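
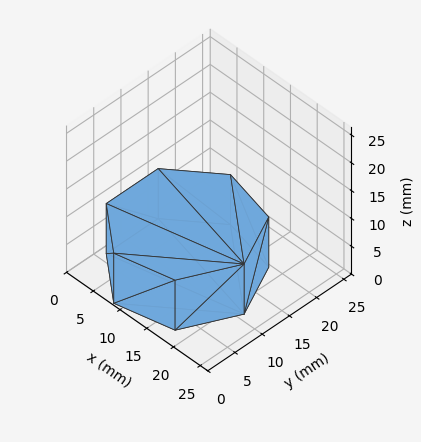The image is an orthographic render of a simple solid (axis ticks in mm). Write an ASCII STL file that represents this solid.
Reading the render: the shape is a regular 7-sided prism (a cylinder approximated with 7 flat sides), circumscribed radius ≈ 11 mm, height ≈ 9 mm (dimensions read to the nearest mm from the axis ticks). For the STL, each face is triangulated and given an outward normal.

solid part
  facet normal 0.0000 0.0000 -1.0000
    outer loop
      vertex 8.55 21.72 0.00
      vertex 17.86 19.60 0.00
      vertex 22.00 11.00 0.00
    endloop
  endfacet
  facet normal 0.0000 0.0000 -1.0000
    outer loop
      vertex 1.09 15.77 0.00
      vertex 8.55 21.72 0.00
      vertex 22.00 11.00 0.00
    endloop
  endfacet
  facet normal 0.0000 0.0000 -1.0000
    outer loop
      vertex 1.09 6.23 0.00
      vertex 1.09 15.77 0.00
      vertex 22.00 11.00 0.00
    endloop
  endfacet
  facet normal 0.0000 0.0000 -1.0000
    outer loop
      vertex 8.55 0.28 0.00
      vertex 1.09 6.23 0.00
      vertex 22.00 11.00 0.00
    endloop
  endfacet
  facet normal 0.0000 0.0000 -1.0000
    outer loop
      vertex 17.86 2.40 0.00
      vertex 8.55 0.28 0.00
      vertex 22.00 11.00 0.00
    endloop
  endfacet
  facet normal 0.0000 0.0000 1.0000
    outer loop
      vertex 22.00 11.00 9.00
      vertex 17.86 19.60 9.00
      vertex 8.55 21.72 9.00
    endloop
  endfacet
  facet normal 0.0000 0.0000 1.0000
    outer loop
      vertex 22.00 11.00 9.00
      vertex 8.55 21.72 9.00
      vertex 1.09 15.77 9.00
    endloop
  endfacet
  facet normal 0.0000 0.0000 1.0000
    outer loop
      vertex 22.00 11.00 9.00
      vertex 1.09 15.77 9.00
      vertex 1.09 6.23 9.00
    endloop
  endfacet
  facet normal 0.0000 0.0000 1.0000
    outer loop
      vertex 22.00 11.00 9.00
      vertex 1.09 6.23 9.00
      vertex 8.55 0.28 9.00
    endloop
  endfacet
  facet normal 0.0000 0.0000 1.0000
    outer loop
      vertex 22.00 11.00 9.00
      vertex 8.55 0.28 9.00
      vertex 17.86 2.40 9.00
    endloop
  endfacet
  facet normal 0.9010 0.4338 0.0000
    outer loop
      vertex 22.00 11.00 0.00
      vertex 17.86 19.60 0.00
      vertex 17.86 19.60 9.00
    endloop
  endfacet
  facet normal 0.9010 0.4338 0.0000
    outer loop
      vertex 22.00 11.00 0.00
      vertex 17.86 19.60 9.00
      vertex 22.00 11.00 9.00
    endloop
  endfacet
  facet normal 0.2220 0.9750 0.0000
    outer loop
      vertex 17.86 19.60 0.00
      vertex 8.55 21.72 0.00
      vertex 8.55 21.72 9.00
    endloop
  endfacet
  facet normal 0.2220 0.9750 0.0000
    outer loop
      vertex 17.86 19.60 0.00
      vertex 8.55 21.72 9.00
      vertex 17.86 19.60 9.00
    endloop
  endfacet
  facet normal -0.6235 0.7818 0.0000
    outer loop
      vertex 8.55 21.72 0.00
      vertex 1.09 15.77 0.00
      vertex 1.09 15.77 9.00
    endloop
  endfacet
  facet normal -0.6235 0.7818 0.0000
    outer loop
      vertex 8.55 21.72 0.00
      vertex 1.09 15.77 9.00
      vertex 8.55 21.72 9.00
    endloop
  endfacet
  facet normal -1.0000 0.0000 0.0000
    outer loop
      vertex 1.09 15.77 0.00
      vertex 1.09 6.23 0.00
      vertex 1.09 6.23 9.00
    endloop
  endfacet
  facet normal -1.0000 0.0000 0.0000
    outer loop
      vertex 1.09 15.77 0.00
      vertex 1.09 6.23 9.00
      vertex 1.09 15.77 9.00
    endloop
  endfacet
  facet normal -0.6235 -0.7818 0.0000
    outer loop
      vertex 1.09 6.23 0.00
      vertex 8.55 0.28 0.00
      vertex 8.55 0.28 9.00
    endloop
  endfacet
  facet normal -0.6235 -0.7818 0.0000
    outer loop
      vertex 1.09 6.23 0.00
      vertex 8.55 0.28 9.00
      vertex 1.09 6.23 9.00
    endloop
  endfacet
  facet normal 0.2220 -0.9750 0.0000
    outer loop
      vertex 8.55 0.28 0.00
      vertex 17.86 2.40 0.00
      vertex 17.86 2.40 9.00
    endloop
  endfacet
  facet normal 0.2220 -0.9750 0.0000
    outer loop
      vertex 8.55 0.28 0.00
      vertex 17.86 2.40 9.00
      vertex 8.55 0.28 9.00
    endloop
  endfacet
  facet normal 0.9010 -0.4338 0.0000
    outer loop
      vertex 17.86 2.40 0.00
      vertex 22.00 11.00 0.00
      vertex 22.00 11.00 9.00
    endloop
  endfacet
  facet normal 0.9010 -0.4338 0.0000
    outer loop
      vertex 17.86 2.40 0.00
      vertex 22.00 11.00 9.00
      vertex 17.86 2.40 9.00
    endloop
  endfacet
endsolid part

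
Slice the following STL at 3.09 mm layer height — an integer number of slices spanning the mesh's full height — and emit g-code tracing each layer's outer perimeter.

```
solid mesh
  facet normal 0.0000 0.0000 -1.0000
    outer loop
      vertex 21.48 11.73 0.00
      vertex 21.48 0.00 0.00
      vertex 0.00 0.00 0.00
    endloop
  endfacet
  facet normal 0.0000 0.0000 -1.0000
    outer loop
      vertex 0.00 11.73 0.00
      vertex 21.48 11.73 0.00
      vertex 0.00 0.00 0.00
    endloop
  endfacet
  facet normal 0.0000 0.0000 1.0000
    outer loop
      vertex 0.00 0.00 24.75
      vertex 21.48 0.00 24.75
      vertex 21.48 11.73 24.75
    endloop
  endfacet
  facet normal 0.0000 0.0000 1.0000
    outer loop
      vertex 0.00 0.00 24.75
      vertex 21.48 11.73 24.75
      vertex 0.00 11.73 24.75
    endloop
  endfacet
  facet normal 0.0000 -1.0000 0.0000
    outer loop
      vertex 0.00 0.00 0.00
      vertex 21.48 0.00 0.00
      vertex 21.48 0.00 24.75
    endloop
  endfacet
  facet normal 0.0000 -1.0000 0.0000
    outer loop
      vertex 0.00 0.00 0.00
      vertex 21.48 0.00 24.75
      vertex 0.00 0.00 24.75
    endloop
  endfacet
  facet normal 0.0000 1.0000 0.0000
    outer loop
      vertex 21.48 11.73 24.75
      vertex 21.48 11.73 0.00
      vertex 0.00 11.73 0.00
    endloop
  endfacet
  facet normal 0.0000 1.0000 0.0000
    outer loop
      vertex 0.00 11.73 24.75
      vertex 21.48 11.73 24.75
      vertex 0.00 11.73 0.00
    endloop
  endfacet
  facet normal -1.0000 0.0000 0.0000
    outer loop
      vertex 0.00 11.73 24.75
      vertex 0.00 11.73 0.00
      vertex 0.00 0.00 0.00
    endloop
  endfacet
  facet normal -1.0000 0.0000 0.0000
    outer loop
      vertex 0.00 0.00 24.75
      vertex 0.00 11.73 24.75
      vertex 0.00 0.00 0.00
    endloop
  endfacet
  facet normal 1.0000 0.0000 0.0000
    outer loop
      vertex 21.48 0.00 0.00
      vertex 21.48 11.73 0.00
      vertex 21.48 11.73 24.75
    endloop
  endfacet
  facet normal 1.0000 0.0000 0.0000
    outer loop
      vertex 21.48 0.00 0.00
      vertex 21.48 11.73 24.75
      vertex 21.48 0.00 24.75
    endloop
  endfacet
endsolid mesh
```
; perimeter-only toolpath
G21 ; units = mm
G90 ; absolute positioning
G28 ; home
; layer 1
G0 Z3.09
G0 X0.00 Y0.00
G1 X21.48 Y0.00
G1 X21.48 Y11.73
G1 X0.00 Y11.73
G1 X0.00 Y0.00
; layer 2
G0 Z6.19
G0 X0.00 Y0.00
G1 X21.48 Y0.00
G1 X21.48 Y11.73
G1 X0.00 Y11.73
G1 X0.00 Y0.00
; layer 3
G0 Z9.28
G0 X0.00 Y0.00
G1 X21.48 Y0.00
G1 X21.48 Y11.73
G1 X0.00 Y11.73
G1 X0.00 Y0.00
; layer 4
G0 Z12.38
G0 X0.00 Y0.00
G1 X21.48 Y0.00
G1 X21.48 Y11.73
G1 X0.00 Y11.73
G1 X0.00 Y0.00
; layer 5
G0 Z15.47
G0 X0.00 Y0.00
G1 X21.48 Y0.00
G1 X21.48 Y11.73
G1 X0.00 Y11.73
G1 X0.00 Y0.00
; layer 6
G0 Z18.56
G0 X0.00 Y0.00
G1 X21.48 Y0.00
G1 X21.48 Y11.73
G1 X0.00 Y11.73
G1 X0.00 Y0.00
; layer 7
G0 Z21.66
G0 X0.00 Y0.00
G1 X21.48 Y0.00
G1 X21.48 Y11.73
G1 X0.00 Y11.73
G1 X0.00 Y0.00
; layer 8
G0 Z24.75
G0 X0.00 Y0.00
G1 X21.48 Y0.00
G1 X21.48 Y11.73
G1 X0.00 Y11.73
G1 X0.00 Y0.00
M2 ; end

The solid is a rectangular box, roughly 21.5 × 11.7 mm footprint and 24.8 mm tall. Slicing at Δz = 3.09 mm — 8 equal slices spanning the solid's height, so layer i sits at z = i·h/8 — gives 8 non-empty perimeters. Each is a 4-segment closed polygon; G0 lifts to the layer z and rapids to the start vertex, then G1 traces the edges.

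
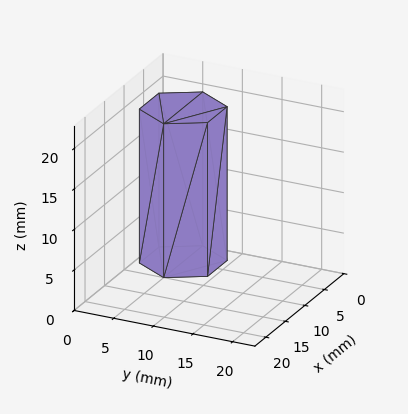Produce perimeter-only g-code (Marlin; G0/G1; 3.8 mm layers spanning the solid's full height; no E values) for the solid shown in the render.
Reading the render: the shape is a regular 6-sided prism (a cylinder approximated with 6 flat sides), circumscribed radius ≈ 5 mm, height ≈ 19 mm (dimensions read to the nearest mm from the axis ticks). For the g-code, the solid's height is divided into equal slices at the stated Δz and each level perimeter traced with G1 moves after a G0 lift.

; perimeter-only toolpath
G21 ; units = mm
G90 ; absolute positioning
G28 ; home
; layer 1
G0 Z3.8
G0 X10.0 Y5.0
G1 X7.5 Y9.3
G1 X2.5 Y9.3
G1 X0.0 Y5.0
G1 X2.5 Y0.7
G1 X7.5 Y0.7
G1 X10.0 Y5.0
; layer 2
G0 Z7.6
G0 X10.0 Y5.0
G1 X7.5 Y9.3
G1 X2.5 Y9.3
G1 X0.0 Y5.0
G1 X2.5 Y0.7
G1 X7.5 Y0.7
G1 X10.0 Y5.0
; layer 3
G0 Z11.4
G0 X10.0 Y5.0
G1 X7.5 Y9.3
G1 X2.5 Y9.3
G1 X0.0 Y5.0
G1 X2.5 Y0.7
G1 X7.5 Y0.7
G1 X10.0 Y5.0
; layer 4
G0 Z15.2
G0 X10.0 Y5.0
G1 X7.5 Y9.3
G1 X2.5 Y9.3
G1 X0.0 Y5.0
G1 X2.5 Y0.7
G1 X7.5 Y0.7
G1 X10.0 Y5.0
; layer 5
G0 Z19.0
G0 X10.0 Y5.0
G1 X7.5 Y9.3
G1 X2.5 Y9.3
G1 X0.0 Y5.0
G1 X2.5 Y0.7
G1 X7.5 Y0.7
G1 X10.0 Y5.0
M2 ; end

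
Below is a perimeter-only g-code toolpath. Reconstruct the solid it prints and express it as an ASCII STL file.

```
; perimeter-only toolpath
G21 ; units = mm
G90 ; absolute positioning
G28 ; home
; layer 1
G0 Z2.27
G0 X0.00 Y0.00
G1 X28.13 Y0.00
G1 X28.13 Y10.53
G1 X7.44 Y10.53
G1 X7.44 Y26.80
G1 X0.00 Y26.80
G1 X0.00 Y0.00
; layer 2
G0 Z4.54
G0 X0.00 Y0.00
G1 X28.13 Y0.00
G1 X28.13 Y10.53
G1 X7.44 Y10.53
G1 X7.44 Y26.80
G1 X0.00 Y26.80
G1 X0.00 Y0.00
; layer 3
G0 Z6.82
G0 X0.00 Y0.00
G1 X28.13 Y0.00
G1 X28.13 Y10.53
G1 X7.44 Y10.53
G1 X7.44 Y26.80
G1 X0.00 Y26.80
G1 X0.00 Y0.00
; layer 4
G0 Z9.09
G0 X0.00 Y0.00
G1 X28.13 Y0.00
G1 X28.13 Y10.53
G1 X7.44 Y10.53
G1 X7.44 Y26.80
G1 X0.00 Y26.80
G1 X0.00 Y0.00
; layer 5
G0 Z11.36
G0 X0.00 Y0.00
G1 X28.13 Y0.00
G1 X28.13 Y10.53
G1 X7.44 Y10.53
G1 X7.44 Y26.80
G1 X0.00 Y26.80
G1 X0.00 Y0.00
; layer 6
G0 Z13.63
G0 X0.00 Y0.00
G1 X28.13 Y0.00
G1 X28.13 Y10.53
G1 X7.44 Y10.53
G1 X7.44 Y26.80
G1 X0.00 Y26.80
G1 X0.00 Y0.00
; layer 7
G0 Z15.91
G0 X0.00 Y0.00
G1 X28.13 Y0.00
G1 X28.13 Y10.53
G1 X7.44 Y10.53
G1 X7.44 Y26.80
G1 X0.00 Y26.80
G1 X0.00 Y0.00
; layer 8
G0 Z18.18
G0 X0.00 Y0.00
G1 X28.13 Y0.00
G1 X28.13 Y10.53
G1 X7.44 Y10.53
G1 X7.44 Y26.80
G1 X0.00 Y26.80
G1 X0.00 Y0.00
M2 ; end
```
solid part
  facet normal 0.0000 0.0000 -1.0000
    outer loop
      vertex 28.13 10.53 0.00
      vertex 28.13 0.00 0.00
      vertex 0.00 0.00 0.00
    endloop
  endfacet
  facet normal 0.0000 0.0000 -1.0000
    outer loop
      vertex 7.44 10.53 0.00
      vertex 28.13 10.53 0.00
      vertex 0.00 0.00 0.00
    endloop
  endfacet
  facet normal 0.0000 0.0000 -1.0000
    outer loop
      vertex 7.44 26.80 0.00
      vertex 7.44 10.53 0.00
      vertex 0.00 0.00 0.00
    endloop
  endfacet
  facet normal 0.0000 0.0000 -1.0000
    outer loop
      vertex 0.00 26.80 0.00
      vertex 7.44 26.80 0.00
      vertex 0.00 0.00 0.00
    endloop
  endfacet
  facet normal 0.0000 0.0000 1.0000
    outer loop
      vertex 0.00 0.00 18.18
      vertex 28.13 0.00 18.18
      vertex 28.13 10.53 18.18
    endloop
  endfacet
  facet normal 0.0000 0.0000 1.0000
    outer loop
      vertex 0.00 0.00 18.18
      vertex 28.13 10.53 18.18
      vertex 7.44 10.53 18.18
    endloop
  endfacet
  facet normal 0.0000 0.0000 1.0000
    outer loop
      vertex 0.00 0.00 18.18
      vertex 7.44 10.53 18.18
      vertex 7.44 26.80 18.18
    endloop
  endfacet
  facet normal 0.0000 0.0000 1.0000
    outer loop
      vertex 0.00 0.00 18.18
      vertex 7.44 26.80 18.18
      vertex 0.00 26.80 18.18
    endloop
  endfacet
  facet normal 0.0000 -1.0000 0.0000
    outer loop
      vertex 0.00 0.00 0.00
      vertex 28.13 0.00 0.00
      vertex 28.13 0.00 18.18
    endloop
  endfacet
  facet normal 0.0000 -1.0000 0.0000
    outer loop
      vertex 0.00 0.00 0.00
      vertex 28.13 0.00 18.18
      vertex 0.00 0.00 18.18
    endloop
  endfacet
  facet normal 1.0000 0.0000 0.0000
    outer loop
      vertex 28.13 0.00 0.00
      vertex 28.13 10.53 0.00
      vertex 28.13 10.53 18.18
    endloop
  endfacet
  facet normal 1.0000 0.0000 0.0000
    outer loop
      vertex 28.13 0.00 0.00
      vertex 28.13 10.53 18.18
      vertex 28.13 0.00 18.18
    endloop
  endfacet
  facet normal 0.0000 1.0000 0.0000
    outer loop
      vertex 28.13 10.53 0.00
      vertex 7.44 10.53 0.00
      vertex 7.44 10.53 18.18
    endloop
  endfacet
  facet normal 0.0000 1.0000 0.0000
    outer loop
      vertex 28.13 10.53 0.00
      vertex 7.44 10.53 18.18
      vertex 28.13 10.53 18.18
    endloop
  endfacet
  facet normal 1.0000 0.0000 0.0000
    outer loop
      vertex 7.44 10.53 0.00
      vertex 7.44 26.80 0.00
      vertex 7.44 26.80 18.18
    endloop
  endfacet
  facet normal 1.0000 0.0000 0.0000
    outer loop
      vertex 7.44 10.53 0.00
      vertex 7.44 26.80 18.18
      vertex 7.44 10.53 18.18
    endloop
  endfacet
  facet normal 0.0000 1.0000 0.0000
    outer loop
      vertex 7.44 26.80 0.00
      vertex 0.00 26.80 0.00
      vertex 0.00 26.80 18.18
    endloop
  endfacet
  facet normal 0.0000 1.0000 0.0000
    outer loop
      vertex 7.44 26.80 0.00
      vertex 0.00 26.80 18.18
      vertex 7.44 26.80 18.18
    endloop
  endfacet
  facet normal -1.0000 0.0000 0.0000
    outer loop
      vertex 0.00 26.80 0.00
      vertex 0.00 0.00 0.00
      vertex 0.00 0.00 18.18
    endloop
  endfacet
  facet normal -1.0000 0.0000 0.0000
    outer loop
      vertex 0.00 26.80 0.00
      vertex 0.00 0.00 18.18
      vertex 0.00 26.80 18.18
    endloop
  endfacet
endsolid part

The G0 Z moves step by Δz≈2.27 mm. Every layer's G1 loop is the same polygon, so the solid is a straight extrusion of it from z=0 to z≈18.2. Closing with flat bottom and top caps and triangulating gives 20 facets — an L-shaped prism: outer 28.1 × 26.8 mm, arm thicknesses ≈ 10.5 mm (horizontal) and 7.44 mm (vertical), extruded 18.2 mm in z.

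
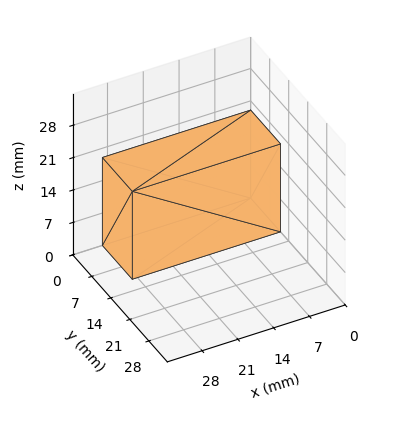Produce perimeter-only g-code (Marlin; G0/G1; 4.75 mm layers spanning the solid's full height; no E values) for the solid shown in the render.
Reading the render: the shape is a rectangular box, roughly 29 × 11 mm footprint and 19 mm tall (dimensions read to the nearest mm from the axis ticks). For the g-code, the solid's height is divided into equal slices at the stated Δz and each level perimeter traced with G1 moves after a G0 lift.

; perimeter-only toolpath
G21 ; units = mm
G90 ; absolute positioning
G28 ; home
; layer 1
G0 Z4.75
G0 X0.00 Y0.00
G1 X29.00 Y0.00
G1 X29.00 Y11.00
G1 X0.00 Y11.00
G1 X0.00 Y0.00
; layer 2
G0 Z9.50
G0 X0.00 Y0.00
G1 X29.00 Y0.00
G1 X29.00 Y11.00
G1 X0.00 Y11.00
G1 X0.00 Y0.00
; layer 3
G0 Z14.25
G0 X0.00 Y0.00
G1 X29.00 Y0.00
G1 X29.00 Y11.00
G1 X0.00 Y11.00
G1 X0.00 Y0.00
; layer 4
G0 Z19.00
G0 X0.00 Y0.00
G1 X29.00 Y0.00
G1 X29.00 Y11.00
G1 X0.00 Y11.00
G1 X0.00 Y0.00
M2 ; end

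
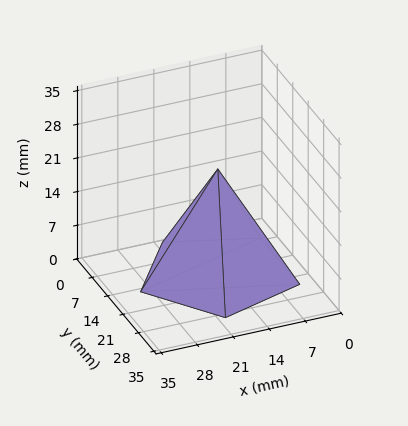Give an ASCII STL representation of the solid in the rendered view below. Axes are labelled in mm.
Reading the render: the shape is a regular 5-sided pyramid, base circumscribed radius ≈ 15 mm, apex at z ≈ 22 mm (dimensions read to the nearest mm from the axis ticks). For the STL, each face is triangulated and given an outward normal.

solid part
  facet normal 0.0000 0.0000 -1.0000
    outer loop
      vertex 2.86 23.82 0.00
      vertex 19.64 29.27 0.00
      vertex 30.00 15.00 0.00
    endloop
  endfacet
  facet normal 0.0000 0.0000 -1.0000
    outer loop
      vertex 2.86 6.18 0.00
      vertex 2.86 23.82 0.00
      vertex 30.00 15.00 0.00
    endloop
  endfacet
  facet normal 0.0000 0.0000 -1.0000
    outer loop
      vertex 19.64 0.73 0.00
      vertex 2.86 6.18 0.00
      vertex 30.00 15.00 0.00
    endloop
  endfacet
  facet normal 0.7085 0.5144 0.4831
    outer loop
      vertex 30.00 15.00 0.00
      vertex 19.64 29.27 0.00
      vertex 15.00 15.00 22.00
    endloop
  endfacet
  facet normal -0.2705 0.8327 0.4831
    outer loop
      vertex 19.64 29.27 0.00
      vertex 2.86 23.82 0.00
      vertex 15.00 15.00 22.00
    endloop
  endfacet
  facet normal -0.8755 0.0000 0.4831
    outer loop
      vertex 2.86 23.82 0.00
      vertex 2.86 6.18 0.00
      vertex 15.00 15.00 22.00
    endloop
  endfacet
  facet normal -0.2705 -0.8327 0.4831
    outer loop
      vertex 2.86 6.18 0.00
      vertex 19.64 0.73 0.00
      vertex 15.00 15.00 22.00
    endloop
  endfacet
  facet normal 0.7085 -0.5144 0.4831
    outer loop
      vertex 19.64 0.73 0.00
      vertex 30.00 15.00 0.00
      vertex 15.00 15.00 22.00
    endloop
  endfacet
endsolid part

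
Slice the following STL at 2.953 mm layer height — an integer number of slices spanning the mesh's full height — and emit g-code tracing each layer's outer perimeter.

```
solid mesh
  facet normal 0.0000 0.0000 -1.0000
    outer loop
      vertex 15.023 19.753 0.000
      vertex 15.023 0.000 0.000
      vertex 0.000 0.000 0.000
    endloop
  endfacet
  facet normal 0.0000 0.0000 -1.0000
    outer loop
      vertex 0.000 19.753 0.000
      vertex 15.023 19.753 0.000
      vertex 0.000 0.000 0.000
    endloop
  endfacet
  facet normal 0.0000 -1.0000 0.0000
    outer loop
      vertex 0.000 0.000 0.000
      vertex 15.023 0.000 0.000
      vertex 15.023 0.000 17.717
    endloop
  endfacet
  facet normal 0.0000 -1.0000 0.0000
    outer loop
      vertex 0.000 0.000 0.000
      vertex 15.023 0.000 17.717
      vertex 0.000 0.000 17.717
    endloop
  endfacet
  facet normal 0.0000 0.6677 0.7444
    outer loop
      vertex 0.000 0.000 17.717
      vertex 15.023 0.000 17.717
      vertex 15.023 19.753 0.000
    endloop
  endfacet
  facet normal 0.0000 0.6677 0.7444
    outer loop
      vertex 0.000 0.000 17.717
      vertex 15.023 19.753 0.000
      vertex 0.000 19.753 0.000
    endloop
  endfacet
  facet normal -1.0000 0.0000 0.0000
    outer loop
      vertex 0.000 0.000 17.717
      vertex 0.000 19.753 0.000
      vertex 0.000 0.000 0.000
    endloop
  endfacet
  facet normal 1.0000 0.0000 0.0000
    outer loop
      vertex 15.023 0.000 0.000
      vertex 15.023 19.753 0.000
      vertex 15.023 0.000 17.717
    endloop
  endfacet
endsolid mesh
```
; perimeter-only toolpath
G21 ; units = mm
G90 ; absolute positioning
G28 ; home
; layer 1
G0 Z2.953
G0 X0.000 Y0.000
G1 X15.023 Y0.000
G1 X15.023 Y16.461
G1 X0.000 Y16.461
G1 X0.000 Y0.000
; layer 2
G0 Z5.906
G0 X0.000 Y0.000
G1 X15.023 Y0.000
G1 X15.023 Y13.169
G1 X0.000 Y13.169
G1 X0.000 Y0.000
; layer 3
G0 Z8.858
G0 X0.000 Y0.000
G1 X15.023 Y0.000
G1 X15.023 Y9.877
G1 X0.000 Y9.877
G1 X0.000 Y0.000
; layer 4
G0 Z11.811
G0 X0.000 Y0.000
G1 X15.023 Y0.000
G1 X15.023 Y6.584
G1 X0.000 Y6.584
G1 X0.000 Y0.000
; layer 5
G0 Z14.764
G0 X0.000 Y0.000
G1 X15.023 Y0.000
G1 X15.023 Y3.292
G1 X0.000 Y3.292
G1 X0.000 Y0.000
M2 ; end

The solid is a wedge (ramp): 15 × 19.8 mm base, rising to 17.7 mm along the y=0 edge and sloping linearly to z=0 at y=19.8. Slicing at Δz = 2.953 mm — 6 equal slices spanning the solid's height, so layer i sits at z = i·h/6 — gives 5 non-empty perimeters. Each is a 4-segment closed polygon; G0 lifts to the layer z and rapids to the start vertex, then G1 traces the edges. The cross-section shrinks linearly with z (the slice at the apex is degenerate and omitted).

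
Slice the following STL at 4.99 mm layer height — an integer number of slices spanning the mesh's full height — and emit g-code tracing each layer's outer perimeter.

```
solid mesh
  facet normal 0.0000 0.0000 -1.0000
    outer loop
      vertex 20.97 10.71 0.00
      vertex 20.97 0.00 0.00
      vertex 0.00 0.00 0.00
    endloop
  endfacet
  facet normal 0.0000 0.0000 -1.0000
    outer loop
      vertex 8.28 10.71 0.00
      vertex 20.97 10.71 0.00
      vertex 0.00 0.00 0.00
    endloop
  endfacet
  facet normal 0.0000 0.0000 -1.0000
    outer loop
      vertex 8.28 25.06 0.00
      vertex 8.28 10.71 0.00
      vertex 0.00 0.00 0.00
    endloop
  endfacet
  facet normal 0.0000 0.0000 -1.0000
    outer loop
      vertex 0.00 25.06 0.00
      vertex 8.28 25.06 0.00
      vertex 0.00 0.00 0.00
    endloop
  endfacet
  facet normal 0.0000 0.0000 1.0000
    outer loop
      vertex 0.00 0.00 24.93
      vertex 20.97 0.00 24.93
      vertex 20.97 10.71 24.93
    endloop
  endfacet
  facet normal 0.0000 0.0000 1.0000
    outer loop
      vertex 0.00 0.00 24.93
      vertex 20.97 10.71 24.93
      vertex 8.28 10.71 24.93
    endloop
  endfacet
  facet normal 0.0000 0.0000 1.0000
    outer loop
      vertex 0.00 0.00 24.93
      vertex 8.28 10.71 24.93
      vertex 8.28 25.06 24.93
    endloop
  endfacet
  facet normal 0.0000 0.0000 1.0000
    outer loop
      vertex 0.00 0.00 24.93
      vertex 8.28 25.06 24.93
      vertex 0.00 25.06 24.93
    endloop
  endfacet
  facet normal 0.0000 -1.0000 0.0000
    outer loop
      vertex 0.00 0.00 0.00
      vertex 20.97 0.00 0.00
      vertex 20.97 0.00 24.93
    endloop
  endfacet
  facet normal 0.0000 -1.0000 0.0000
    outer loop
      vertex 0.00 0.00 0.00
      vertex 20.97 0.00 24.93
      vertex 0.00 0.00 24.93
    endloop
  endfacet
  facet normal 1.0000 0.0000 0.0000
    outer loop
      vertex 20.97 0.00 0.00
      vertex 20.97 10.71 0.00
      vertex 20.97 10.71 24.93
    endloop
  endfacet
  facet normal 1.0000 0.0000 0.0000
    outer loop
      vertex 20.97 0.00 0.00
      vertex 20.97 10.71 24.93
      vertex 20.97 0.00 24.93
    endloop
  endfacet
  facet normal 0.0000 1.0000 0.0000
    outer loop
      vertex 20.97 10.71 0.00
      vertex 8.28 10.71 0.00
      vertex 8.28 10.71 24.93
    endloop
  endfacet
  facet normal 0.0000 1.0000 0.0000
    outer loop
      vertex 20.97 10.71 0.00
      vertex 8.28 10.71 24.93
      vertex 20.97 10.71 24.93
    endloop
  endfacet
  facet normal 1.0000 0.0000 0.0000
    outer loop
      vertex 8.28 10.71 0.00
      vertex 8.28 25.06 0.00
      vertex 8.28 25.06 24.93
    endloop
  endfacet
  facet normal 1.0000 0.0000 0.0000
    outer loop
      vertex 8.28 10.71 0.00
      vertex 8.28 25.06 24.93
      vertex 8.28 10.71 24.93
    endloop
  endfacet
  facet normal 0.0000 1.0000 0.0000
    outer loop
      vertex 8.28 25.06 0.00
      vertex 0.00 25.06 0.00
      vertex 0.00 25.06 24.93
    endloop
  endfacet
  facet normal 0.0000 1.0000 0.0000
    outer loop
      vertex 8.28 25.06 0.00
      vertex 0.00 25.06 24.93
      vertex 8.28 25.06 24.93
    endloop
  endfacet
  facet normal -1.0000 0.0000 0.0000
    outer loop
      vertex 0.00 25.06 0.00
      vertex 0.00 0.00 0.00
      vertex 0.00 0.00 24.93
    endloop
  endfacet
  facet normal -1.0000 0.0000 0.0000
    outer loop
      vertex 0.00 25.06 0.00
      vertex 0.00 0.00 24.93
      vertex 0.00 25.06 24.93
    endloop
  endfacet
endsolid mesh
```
; perimeter-only toolpath
G21 ; units = mm
G90 ; absolute positioning
G28 ; home
; layer 1
G0 Z4.99
G0 X0.00 Y0.00
G1 X20.97 Y0.00
G1 X20.97 Y10.71
G1 X8.28 Y10.71
G1 X8.28 Y25.06
G1 X0.00 Y25.06
G1 X0.00 Y0.00
; layer 2
G0 Z9.97
G0 X0.00 Y0.00
G1 X20.97 Y0.00
G1 X20.97 Y10.71
G1 X8.28 Y10.71
G1 X8.28 Y25.06
G1 X0.00 Y25.06
G1 X0.00 Y0.00
; layer 3
G0 Z14.96
G0 X0.00 Y0.00
G1 X20.97 Y0.00
G1 X20.97 Y10.71
G1 X8.28 Y10.71
G1 X8.28 Y25.06
G1 X0.00 Y25.06
G1 X0.00 Y0.00
; layer 4
G0 Z19.94
G0 X0.00 Y0.00
G1 X20.97 Y0.00
G1 X20.97 Y10.71
G1 X8.28 Y10.71
G1 X8.28 Y25.06
G1 X0.00 Y25.06
G1 X0.00 Y0.00
; layer 5
G0 Z24.93
G0 X0.00 Y0.00
G1 X20.97 Y0.00
G1 X20.97 Y10.71
G1 X8.28 Y10.71
G1 X8.28 Y25.06
G1 X0.00 Y25.06
G1 X0.00 Y0.00
M2 ; end

The solid is an L-shaped prism: outer 21 × 25.1 mm, arm thicknesses ≈ 10.7 mm (horizontal) and 8.28 mm (vertical), extruded 24.9 mm in z. Slicing at Δz = 4.99 mm — 5 equal slices spanning the solid's height, so layer i sits at z = i·h/5 — gives 5 non-empty perimeters. Each is a 6-segment closed polygon; G0 lifts to the layer z and rapids to the start vertex, then G1 traces the edges.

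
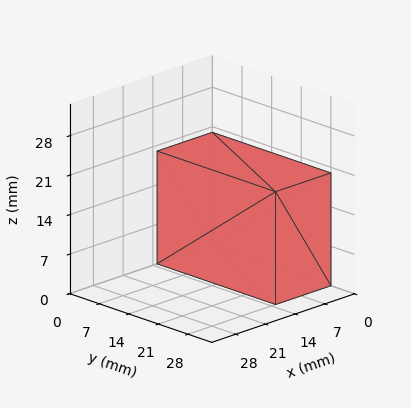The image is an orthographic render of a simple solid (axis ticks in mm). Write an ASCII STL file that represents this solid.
Reading the render: the shape is a rectangular box, roughly 13 × 28 mm footprint and 20 mm tall (dimensions read to the nearest mm from the axis ticks). For the STL, each face is triangulated and given an outward normal.

solid part
  facet normal 0.0000 0.0000 -1.0000
    outer loop
      vertex 13.0 28.0 0.0
      vertex 13.0 0.0 0.0
      vertex 0.0 0.0 0.0
    endloop
  endfacet
  facet normal 0.0000 0.0000 -1.0000
    outer loop
      vertex 0.0 28.0 0.0
      vertex 13.0 28.0 0.0
      vertex 0.0 0.0 0.0
    endloop
  endfacet
  facet normal 0.0000 0.0000 1.0000
    outer loop
      vertex 0.0 0.0 20.0
      vertex 13.0 0.0 20.0
      vertex 13.0 28.0 20.0
    endloop
  endfacet
  facet normal 0.0000 0.0000 1.0000
    outer loop
      vertex 0.0 0.0 20.0
      vertex 13.0 28.0 20.0
      vertex 0.0 28.0 20.0
    endloop
  endfacet
  facet normal 0.0000 -1.0000 0.0000
    outer loop
      vertex 0.0 0.0 0.0
      vertex 13.0 0.0 0.0
      vertex 13.0 0.0 20.0
    endloop
  endfacet
  facet normal 0.0000 -1.0000 0.0000
    outer loop
      vertex 0.0 0.0 0.0
      vertex 13.0 0.0 20.0
      vertex 0.0 0.0 20.0
    endloop
  endfacet
  facet normal 0.0000 1.0000 0.0000
    outer loop
      vertex 13.0 28.0 20.0
      vertex 13.0 28.0 0.0
      vertex 0.0 28.0 0.0
    endloop
  endfacet
  facet normal 0.0000 1.0000 0.0000
    outer loop
      vertex 0.0 28.0 20.0
      vertex 13.0 28.0 20.0
      vertex 0.0 28.0 0.0
    endloop
  endfacet
  facet normal -1.0000 0.0000 0.0000
    outer loop
      vertex 0.0 28.0 20.0
      vertex 0.0 28.0 0.0
      vertex 0.0 0.0 0.0
    endloop
  endfacet
  facet normal -1.0000 0.0000 0.0000
    outer loop
      vertex 0.0 0.0 20.0
      vertex 0.0 28.0 20.0
      vertex 0.0 0.0 0.0
    endloop
  endfacet
  facet normal 1.0000 0.0000 0.0000
    outer loop
      vertex 13.0 0.0 0.0
      vertex 13.0 28.0 0.0
      vertex 13.0 28.0 20.0
    endloop
  endfacet
  facet normal 1.0000 0.0000 0.0000
    outer loop
      vertex 13.0 0.0 0.0
      vertex 13.0 28.0 20.0
      vertex 13.0 0.0 20.0
    endloop
  endfacet
endsolid part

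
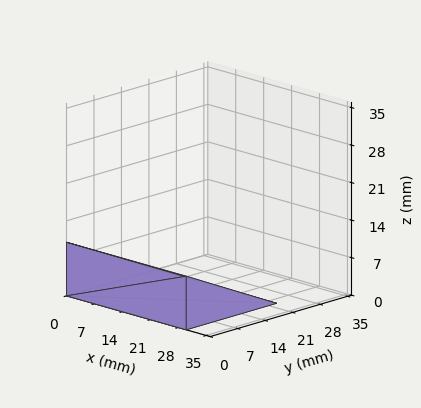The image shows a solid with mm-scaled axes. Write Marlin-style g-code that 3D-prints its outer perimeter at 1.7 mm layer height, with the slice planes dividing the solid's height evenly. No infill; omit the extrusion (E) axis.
Reading the render: the shape is a wedge (ramp): 30 × 23 mm base, rising to 10 mm along the y=0 edge and sloping linearly to z=0 at y=23 (dimensions read to the nearest mm from the axis ticks). For the g-code, the solid's height is divided into equal slices at the stated Δz and each level perimeter traced with G1 moves after a G0 lift.

; perimeter-only toolpath
G21 ; units = mm
G90 ; absolute positioning
G28 ; home
; layer 1
G0 Z1.7
G0 X0.0 Y0.0
G1 X30.0 Y0.0
G1 X30.0 Y19.2
G1 X0.0 Y19.2
G1 X0.0 Y0.0
; layer 2
G0 Z3.3
G0 X0.0 Y0.0
G1 X30.0 Y0.0
G1 X30.0 Y15.3
G1 X0.0 Y15.3
G1 X0.0 Y0.0
; layer 3
G0 Z5.0
G0 X0.0 Y0.0
G1 X30.0 Y0.0
G1 X30.0 Y11.5
G1 X0.0 Y11.5
G1 X0.0 Y0.0
; layer 4
G0 Z6.7
G0 X0.0 Y0.0
G1 X30.0 Y0.0
G1 X30.0 Y7.7
G1 X0.0 Y7.7
G1 X0.0 Y0.0
; layer 5
G0 Z8.3
G0 X0.0 Y0.0
G1 X30.0 Y0.0
G1 X30.0 Y3.8
G1 X0.0 Y3.8
G1 X0.0 Y0.0
M2 ; end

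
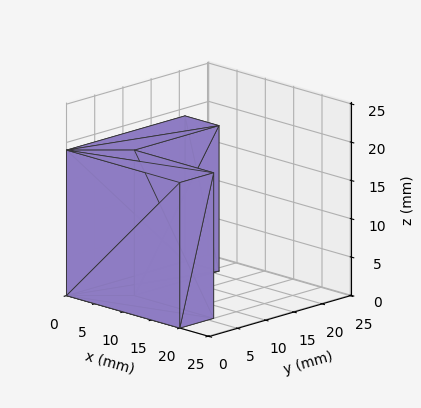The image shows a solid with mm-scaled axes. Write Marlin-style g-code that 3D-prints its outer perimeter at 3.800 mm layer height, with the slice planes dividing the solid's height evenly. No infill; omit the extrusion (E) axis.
Reading the render: the shape is an L-shaped prism: outer 20 × 21 mm, arm thicknesses ≈ 6 mm (horizontal) and 6 mm (vertical), extruded 19 mm in z (dimensions read to the nearest mm from the axis ticks). For the g-code, the solid's height is divided into equal slices at the stated Δz and each level perimeter traced with G1 moves after a G0 lift.

; perimeter-only toolpath
G21 ; units = mm
G90 ; absolute positioning
G28 ; home
; layer 1
G0 Z3.800
G0 X0.000 Y0.000
G1 X20.000 Y0.000
G1 X20.000 Y6.000
G1 X6.000 Y6.000
G1 X6.000 Y21.000
G1 X0.000 Y21.000
G1 X0.000 Y0.000
; layer 2
G0 Z7.600
G0 X0.000 Y0.000
G1 X20.000 Y0.000
G1 X20.000 Y6.000
G1 X6.000 Y6.000
G1 X6.000 Y21.000
G1 X0.000 Y21.000
G1 X0.000 Y0.000
; layer 3
G0 Z11.400
G0 X0.000 Y0.000
G1 X20.000 Y0.000
G1 X20.000 Y6.000
G1 X6.000 Y6.000
G1 X6.000 Y21.000
G1 X0.000 Y21.000
G1 X0.000 Y0.000
; layer 4
G0 Z15.200
G0 X0.000 Y0.000
G1 X20.000 Y0.000
G1 X20.000 Y6.000
G1 X6.000 Y6.000
G1 X6.000 Y21.000
G1 X0.000 Y21.000
G1 X0.000 Y0.000
; layer 5
G0 Z19.000
G0 X0.000 Y0.000
G1 X20.000 Y0.000
G1 X20.000 Y6.000
G1 X6.000 Y6.000
G1 X6.000 Y21.000
G1 X0.000 Y21.000
G1 X0.000 Y0.000
M2 ; end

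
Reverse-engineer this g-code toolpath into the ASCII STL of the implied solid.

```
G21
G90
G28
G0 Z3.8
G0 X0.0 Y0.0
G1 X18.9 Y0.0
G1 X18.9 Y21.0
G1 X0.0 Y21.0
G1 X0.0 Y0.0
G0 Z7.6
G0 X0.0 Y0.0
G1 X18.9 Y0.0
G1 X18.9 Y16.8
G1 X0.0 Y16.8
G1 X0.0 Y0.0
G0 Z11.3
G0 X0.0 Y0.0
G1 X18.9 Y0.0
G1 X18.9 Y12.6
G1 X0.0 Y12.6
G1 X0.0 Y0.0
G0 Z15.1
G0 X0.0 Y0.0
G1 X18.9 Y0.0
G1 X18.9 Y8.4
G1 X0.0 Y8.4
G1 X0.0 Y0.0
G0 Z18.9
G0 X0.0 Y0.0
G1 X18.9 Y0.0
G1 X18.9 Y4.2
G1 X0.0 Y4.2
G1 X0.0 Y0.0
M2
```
solid part
  facet normal 0.0000 0.0000 -1.0000
    outer loop
      vertex 18.9 25.2 0.0
      vertex 18.9 0.0 0.0
      vertex 0.0 0.0 0.0
    endloop
  endfacet
  facet normal 0.0000 0.0000 -1.0000
    outer loop
      vertex 0.0 25.2 0.0
      vertex 18.9 25.2 0.0
      vertex 0.0 0.0 0.0
    endloop
  endfacet
  facet normal 0.0000 -1.0000 0.0000
    outer loop
      vertex 0.0 0.0 0.0
      vertex 18.9 0.0 0.0
      vertex 18.9 0.0 22.7
    endloop
  endfacet
  facet normal 0.0000 -1.0000 0.0000
    outer loop
      vertex 0.0 0.0 0.0
      vertex 18.9 0.0 22.7
      vertex 0.0 0.0 22.7
    endloop
  endfacet
  facet normal 0.0000 0.6693 0.7430
    outer loop
      vertex 0.0 0.0 22.7
      vertex 18.9 0.0 22.7
      vertex 18.9 25.2 0.0
    endloop
  endfacet
  facet normal 0.0000 0.6693 0.7430
    outer loop
      vertex 0.0 0.0 22.7
      vertex 18.9 25.2 0.0
      vertex 0.0 25.2 0.0
    endloop
  endfacet
  facet normal -1.0000 0.0000 0.0000
    outer loop
      vertex 0.0 0.0 22.7
      vertex 0.0 25.2 0.0
      vertex 0.0 0.0 0.0
    endloop
  endfacet
  facet normal 1.0000 0.0000 0.0000
    outer loop
      vertex 18.9 0.0 0.0
      vertex 18.9 25.2 0.0
      vertex 18.9 0.0 22.7
    endloop
  endfacet
endsolid part

The G0 Z moves step by Δz≈3.8 mm. The G1 loops shrink linearly with z, so the solid tapers from its base footprint up to z≈22.7. Closing with a flat bottom cap and the tapered top and triangulating gives 8 facets — a wedge (ramp): 18.9 × 25.2 mm base, rising to 22.7 mm along the y=0 edge and sloping linearly to z=0 at y=25.2.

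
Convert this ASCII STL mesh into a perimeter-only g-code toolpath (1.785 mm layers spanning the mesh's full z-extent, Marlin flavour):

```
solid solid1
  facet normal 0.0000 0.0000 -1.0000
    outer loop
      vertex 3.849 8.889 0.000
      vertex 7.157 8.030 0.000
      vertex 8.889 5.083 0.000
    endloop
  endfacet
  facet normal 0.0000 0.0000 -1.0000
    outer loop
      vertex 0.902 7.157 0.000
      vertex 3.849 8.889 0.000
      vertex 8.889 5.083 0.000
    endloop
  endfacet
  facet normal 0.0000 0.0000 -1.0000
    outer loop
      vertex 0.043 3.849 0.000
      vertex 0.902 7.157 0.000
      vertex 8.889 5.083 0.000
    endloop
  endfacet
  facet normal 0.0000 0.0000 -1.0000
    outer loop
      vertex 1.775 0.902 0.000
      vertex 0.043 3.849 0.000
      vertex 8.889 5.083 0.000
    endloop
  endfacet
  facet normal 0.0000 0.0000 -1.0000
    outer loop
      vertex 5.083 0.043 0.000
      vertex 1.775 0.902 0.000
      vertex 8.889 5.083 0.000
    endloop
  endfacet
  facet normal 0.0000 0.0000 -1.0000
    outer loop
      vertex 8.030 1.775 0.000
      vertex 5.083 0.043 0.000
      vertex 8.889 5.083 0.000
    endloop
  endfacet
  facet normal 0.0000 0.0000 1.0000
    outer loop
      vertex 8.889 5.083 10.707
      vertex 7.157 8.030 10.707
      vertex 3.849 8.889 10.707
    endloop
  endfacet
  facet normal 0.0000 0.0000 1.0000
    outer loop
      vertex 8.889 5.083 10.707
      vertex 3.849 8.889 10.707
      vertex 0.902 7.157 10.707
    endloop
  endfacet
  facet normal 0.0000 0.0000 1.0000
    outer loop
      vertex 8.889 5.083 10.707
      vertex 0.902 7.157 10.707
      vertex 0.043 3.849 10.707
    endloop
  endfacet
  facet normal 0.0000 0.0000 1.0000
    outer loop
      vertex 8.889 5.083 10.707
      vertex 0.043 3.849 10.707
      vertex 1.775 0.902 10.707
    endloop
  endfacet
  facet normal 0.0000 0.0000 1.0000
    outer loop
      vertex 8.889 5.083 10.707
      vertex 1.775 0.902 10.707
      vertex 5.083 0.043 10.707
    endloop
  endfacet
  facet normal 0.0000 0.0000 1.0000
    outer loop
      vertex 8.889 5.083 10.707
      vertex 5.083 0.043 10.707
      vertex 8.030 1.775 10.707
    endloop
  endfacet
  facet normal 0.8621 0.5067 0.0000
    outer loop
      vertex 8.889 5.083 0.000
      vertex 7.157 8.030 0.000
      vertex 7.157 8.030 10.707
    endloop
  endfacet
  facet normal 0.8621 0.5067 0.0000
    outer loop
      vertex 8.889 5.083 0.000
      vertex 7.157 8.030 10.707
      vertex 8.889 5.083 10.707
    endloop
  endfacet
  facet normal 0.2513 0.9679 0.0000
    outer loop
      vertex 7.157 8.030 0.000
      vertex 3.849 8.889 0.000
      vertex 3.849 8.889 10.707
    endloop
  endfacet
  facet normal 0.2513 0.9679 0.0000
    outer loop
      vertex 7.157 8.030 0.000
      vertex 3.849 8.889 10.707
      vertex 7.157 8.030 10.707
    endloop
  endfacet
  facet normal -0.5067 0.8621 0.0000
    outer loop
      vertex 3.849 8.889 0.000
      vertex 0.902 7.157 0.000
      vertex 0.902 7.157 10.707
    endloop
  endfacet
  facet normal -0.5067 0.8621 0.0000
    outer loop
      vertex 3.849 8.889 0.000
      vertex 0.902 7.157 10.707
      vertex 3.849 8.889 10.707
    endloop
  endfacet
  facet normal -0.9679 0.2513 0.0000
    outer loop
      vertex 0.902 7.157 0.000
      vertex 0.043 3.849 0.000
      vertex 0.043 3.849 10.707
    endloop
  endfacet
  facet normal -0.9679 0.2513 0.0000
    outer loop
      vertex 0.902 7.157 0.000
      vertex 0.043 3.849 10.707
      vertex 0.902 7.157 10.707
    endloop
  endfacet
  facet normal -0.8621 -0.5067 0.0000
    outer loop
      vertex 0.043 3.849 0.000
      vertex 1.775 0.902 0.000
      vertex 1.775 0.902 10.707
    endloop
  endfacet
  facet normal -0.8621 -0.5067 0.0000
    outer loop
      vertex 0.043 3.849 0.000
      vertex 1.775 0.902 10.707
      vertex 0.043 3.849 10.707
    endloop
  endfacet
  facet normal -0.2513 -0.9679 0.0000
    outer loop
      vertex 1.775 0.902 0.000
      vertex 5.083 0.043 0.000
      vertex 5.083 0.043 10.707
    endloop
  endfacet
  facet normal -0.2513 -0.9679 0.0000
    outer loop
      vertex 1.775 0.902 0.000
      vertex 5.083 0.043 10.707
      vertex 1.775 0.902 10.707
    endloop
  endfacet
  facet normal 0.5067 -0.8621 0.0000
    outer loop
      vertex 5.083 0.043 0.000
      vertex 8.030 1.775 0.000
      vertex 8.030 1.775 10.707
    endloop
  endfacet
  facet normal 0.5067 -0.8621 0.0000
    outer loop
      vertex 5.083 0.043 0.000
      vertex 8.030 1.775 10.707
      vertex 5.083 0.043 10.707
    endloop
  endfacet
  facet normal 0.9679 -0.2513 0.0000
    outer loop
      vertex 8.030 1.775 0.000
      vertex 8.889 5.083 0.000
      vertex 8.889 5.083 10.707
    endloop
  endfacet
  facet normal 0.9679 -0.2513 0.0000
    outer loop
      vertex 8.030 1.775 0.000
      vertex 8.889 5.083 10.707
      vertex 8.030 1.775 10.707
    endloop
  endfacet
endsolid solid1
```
; perimeter-only toolpath
G21 ; units = mm
G90 ; absolute positioning
G28 ; home
; layer 1
G0 Z1.785
G0 X8.889 Y5.083
G1 X7.157 Y8.030
G1 X3.849 Y8.889
G1 X0.902 Y7.157
G1 X0.043 Y3.849
G1 X1.775 Y0.902
G1 X5.083 Y0.043
G1 X8.030 Y1.775
G1 X8.889 Y5.083
; layer 2
G0 Z3.569
G0 X8.889 Y5.083
G1 X7.157 Y8.030
G1 X3.849 Y8.889
G1 X0.902 Y7.157
G1 X0.043 Y3.849
G1 X1.775 Y0.902
G1 X5.083 Y0.043
G1 X8.030 Y1.775
G1 X8.889 Y5.083
; layer 3
G0 Z5.354
G0 X8.889 Y5.083
G1 X7.157 Y8.030
G1 X3.849 Y8.889
G1 X0.902 Y7.157
G1 X0.043 Y3.849
G1 X1.775 Y0.902
G1 X5.083 Y0.043
G1 X8.030 Y1.775
G1 X8.889 Y5.083
; layer 4
G0 Z7.138
G0 X8.889 Y5.083
G1 X7.157 Y8.030
G1 X3.849 Y8.889
G1 X0.902 Y7.157
G1 X0.043 Y3.849
G1 X1.775 Y0.902
G1 X5.083 Y0.043
G1 X8.030 Y1.775
G1 X8.889 Y5.083
; layer 5
G0 Z8.923
G0 X8.889 Y5.083
G1 X7.157 Y8.030
G1 X3.849 Y8.889
G1 X0.902 Y7.157
G1 X0.043 Y3.849
G1 X1.775 Y0.902
G1 X5.083 Y0.043
G1 X8.030 Y1.775
G1 X8.889 Y5.083
; layer 6
G0 Z10.707
G0 X8.889 Y5.083
G1 X7.157 Y8.030
G1 X3.849 Y8.889
G1 X0.902 Y7.157
G1 X0.043 Y3.849
G1 X1.775 Y0.902
G1 X5.083 Y0.043
G1 X8.030 Y1.775
G1 X8.889 Y5.083
M2 ; end

The solid is a regular 8-sided prism (a cylinder approximated with 8 flat sides), circumscribed radius ≈ 4.47 mm, height ≈ 10.7 mm. Slicing at Δz = 1.785 mm — 6 equal slices spanning the solid's height, so layer i sits at z = i·h/6 — gives 6 non-empty perimeters. Each is a 8-segment closed polygon; G0 lifts to the layer z and rapids to the start vertex, then G1 traces the edges.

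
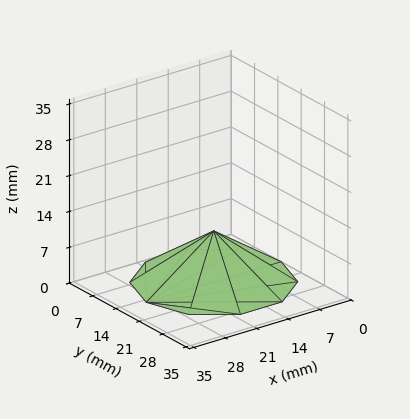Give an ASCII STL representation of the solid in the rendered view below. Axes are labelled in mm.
Reading the render: the shape is a regular 10-sided pyramid, base circumscribed radius ≈ 15 mm, apex at z ≈ 10 mm (dimensions read to the nearest mm from the axis ticks). For the STL, each face is triangulated and given an outward normal.

solid part
  facet normal 0.0000 0.0000 -1.0000
    outer loop
      vertex 19.64 29.27 0.00
      vertex 27.14 23.82 0.00
      vertex 30.00 15.00 0.00
    endloop
  endfacet
  facet normal 0.0000 0.0000 -1.0000
    outer loop
      vertex 10.36 29.27 0.00
      vertex 19.64 29.27 0.00
      vertex 30.00 15.00 0.00
    endloop
  endfacet
  facet normal 0.0000 0.0000 -1.0000
    outer loop
      vertex 2.86 23.82 0.00
      vertex 10.36 29.27 0.00
      vertex 30.00 15.00 0.00
    endloop
  endfacet
  facet normal 0.0000 0.0000 -1.0000
    outer loop
      vertex 0.00 15.00 0.00
      vertex 2.86 23.82 0.00
      vertex 30.00 15.00 0.00
    endloop
  endfacet
  facet normal 0.0000 0.0000 -1.0000
    outer loop
      vertex 2.86 6.18 0.00
      vertex 0.00 15.00 0.00
      vertex 30.00 15.00 0.00
    endloop
  endfacet
  facet normal 0.0000 0.0000 -1.0000
    outer loop
      vertex 10.36 0.73 0.00
      vertex 2.86 6.18 0.00
      vertex 30.00 15.00 0.00
    endloop
  endfacet
  facet normal 0.0000 0.0000 -1.0000
    outer loop
      vertex 19.64 0.73 0.00
      vertex 10.36 0.73 0.00
      vertex 30.00 15.00 0.00
    endloop
  endfacet
  facet normal 0.0000 0.0000 -1.0000
    outer loop
      vertex 27.14 6.18 0.00
      vertex 19.64 0.73 0.00
      vertex 30.00 15.00 0.00
    endloop
  endfacet
  facet normal 0.5459 0.1770 0.8189
    outer loop
      vertex 30.00 15.00 0.00
      vertex 27.14 23.82 0.00
      vertex 15.00 15.00 10.00
    endloop
  endfacet
  facet normal 0.3373 0.4642 0.8190
    outer loop
      vertex 27.14 23.82 0.00
      vertex 19.64 29.27 0.00
      vertex 15.00 15.00 10.00
    endloop
  endfacet
  facet normal 0.0000 0.5739 0.8189
    outer loop
      vertex 19.64 29.27 0.00
      vertex 10.36 29.27 0.00
      vertex 15.00 15.00 10.00
    endloop
  endfacet
  facet normal -0.3373 0.4642 0.8190
    outer loop
      vertex 10.36 29.27 0.00
      vertex 2.86 23.82 0.00
      vertex 15.00 15.00 10.00
    endloop
  endfacet
  facet normal -0.5459 0.1770 0.8189
    outer loop
      vertex 2.86 23.82 0.00
      vertex 0.00 15.00 0.00
      vertex 15.00 15.00 10.00
    endloop
  endfacet
  facet normal -0.5459 -0.1770 0.8189
    outer loop
      vertex 0.00 15.00 0.00
      vertex 2.86 6.18 0.00
      vertex 15.00 15.00 10.00
    endloop
  endfacet
  facet normal -0.3373 -0.4642 0.8190
    outer loop
      vertex 2.86 6.18 0.00
      vertex 10.36 0.73 0.00
      vertex 15.00 15.00 10.00
    endloop
  endfacet
  facet normal 0.0000 -0.5739 0.8189
    outer loop
      vertex 10.36 0.73 0.00
      vertex 19.64 0.73 0.00
      vertex 15.00 15.00 10.00
    endloop
  endfacet
  facet normal 0.3373 -0.4642 0.8190
    outer loop
      vertex 19.64 0.73 0.00
      vertex 27.14 6.18 0.00
      vertex 15.00 15.00 10.00
    endloop
  endfacet
  facet normal 0.5459 -0.1770 0.8189
    outer loop
      vertex 27.14 6.18 0.00
      vertex 30.00 15.00 0.00
      vertex 15.00 15.00 10.00
    endloop
  endfacet
endsolid part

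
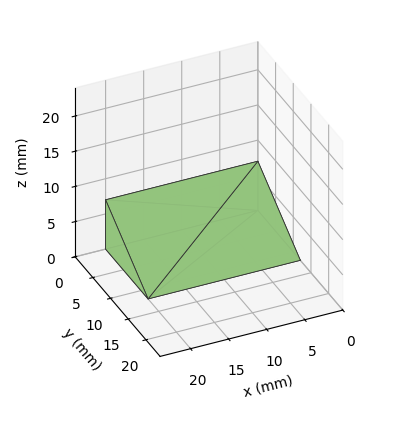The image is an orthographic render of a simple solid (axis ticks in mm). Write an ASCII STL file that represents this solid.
Reading the render: the shape is a wedge (ramp): 20 × 12 mm base, rising to 7 mm along the y=0 edge and sloping linearly to z=0 at y=12 (dimensions read to the nearest mm from the axis ticks). For the STL, each face is triangulated and given an outward normal.

solid part
  facet normal 0.0000 0.0000 -1.0000
    outer loop
      vertex 20.00 12.00 0.00
      vertex 20.00 0.00 0.00
      vertex 0.00 0.00 0.00
    endloop
  endfacet
  facet normal 0.0000 0.0000 -1.0000
    outer loop
      vertex 0.00 12.00 0.00
      vertex 20.00 12.00 0.00
      vertex 0.00 0.00 0.00
    endloop
  endfacet
  facet normal 0.0000 -1.0000 0.0000
    outer loop
      vertex 0.00 0.00 0.00
      vertex 20.00 0.00 0.00
      vertex 20.00 0.00 7.00
    endloop
  endfacet
  facet normal 0.0000 -1.0000 0.0000
    outer loop
      vertex 0.00 0.00 0.00
      vertex 20.00 0.00 7.00
      vertex 0.00 0.00 7.00
    endloop
  endfacet
  facet normal 0.0000 0.5039 0.8638
    outer loop
      vertex 0.00 0.00 7.00
      vertex 20.00 0.00 7.00
      vertex 20.00 12.00 0.00
    endloop
  endfacet
  facet normal 0.0000 0.5039 0.8638
    outer loop
      vertex 0.00 0.00 7.00
      vertex 20.00 12.00 0.00
      vertex 0.00 12.00 0.00
    endloop
  endfacet
  facet normal -1.0000 0.0000 0.0000
    outer loop
      vertex 0.00 0.00 7.00
      vertex 0.00 12.00 0.00
      vertex 0.00 0.00 0.00
    endloop
  endfacet
  facet normal 1.0000 0.0000 0.0000
    outer loop
      vertex 20.00 0.00 0.00
      vertex 20.00 12.00 0.00
      vertex 20.00 0.00 7.00
    endloop
  endfacet
endsolid part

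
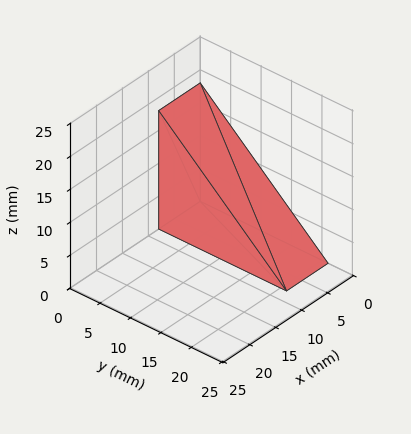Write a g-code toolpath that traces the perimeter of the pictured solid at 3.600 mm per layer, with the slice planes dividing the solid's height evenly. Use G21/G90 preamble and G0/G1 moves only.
Reading the render: the shape is a wedge (ramp): 8 × 21 mm base, rising to 18 mm along the y=0 edge and sloping linearly to z=0 at y=21 (dimensions read to the nearest mm from the axis ticks). For the g-code, the solid's height is divided into equal slices at the stated Δz and each level perimeter traced with G1 moves after a G0 lift.

; perimeter-only toolpath
G21 ; units = mm
G90 ; absolute positioning
G28 ; home
; layer 1
G0 Z3.600
G0 X0.000 Y0.000
G1 X8.000 Y0.000
G1 X8.000 Y16.800
G1 X0.000 Y16.800
G1 X0.000 Y0.000
; layer 2
G0 Z7.200
G0 X0.000 Y0.000
G1 X8.000 Y0.000
G1 X8.000 Y12.600
G1 X0.000 Y12.600
G1 X0.000 Y0.000
; layer 3
G0 Z10.800
G0 X0.000 Y0.000
G1 X8.000 Y0.000
G1 X8.000 Y8.400
G1 X0.000 Y8.400
G1 X0.000 Y0.000
; layer 4
G0 Z14.400
G0 X0.000 Y0.000
G1 X8.000 Y0.000
G1 X8.000 Y4.200
G1 X0.000 Y4.200
G1 X0.000 Y0.000
M2 ; end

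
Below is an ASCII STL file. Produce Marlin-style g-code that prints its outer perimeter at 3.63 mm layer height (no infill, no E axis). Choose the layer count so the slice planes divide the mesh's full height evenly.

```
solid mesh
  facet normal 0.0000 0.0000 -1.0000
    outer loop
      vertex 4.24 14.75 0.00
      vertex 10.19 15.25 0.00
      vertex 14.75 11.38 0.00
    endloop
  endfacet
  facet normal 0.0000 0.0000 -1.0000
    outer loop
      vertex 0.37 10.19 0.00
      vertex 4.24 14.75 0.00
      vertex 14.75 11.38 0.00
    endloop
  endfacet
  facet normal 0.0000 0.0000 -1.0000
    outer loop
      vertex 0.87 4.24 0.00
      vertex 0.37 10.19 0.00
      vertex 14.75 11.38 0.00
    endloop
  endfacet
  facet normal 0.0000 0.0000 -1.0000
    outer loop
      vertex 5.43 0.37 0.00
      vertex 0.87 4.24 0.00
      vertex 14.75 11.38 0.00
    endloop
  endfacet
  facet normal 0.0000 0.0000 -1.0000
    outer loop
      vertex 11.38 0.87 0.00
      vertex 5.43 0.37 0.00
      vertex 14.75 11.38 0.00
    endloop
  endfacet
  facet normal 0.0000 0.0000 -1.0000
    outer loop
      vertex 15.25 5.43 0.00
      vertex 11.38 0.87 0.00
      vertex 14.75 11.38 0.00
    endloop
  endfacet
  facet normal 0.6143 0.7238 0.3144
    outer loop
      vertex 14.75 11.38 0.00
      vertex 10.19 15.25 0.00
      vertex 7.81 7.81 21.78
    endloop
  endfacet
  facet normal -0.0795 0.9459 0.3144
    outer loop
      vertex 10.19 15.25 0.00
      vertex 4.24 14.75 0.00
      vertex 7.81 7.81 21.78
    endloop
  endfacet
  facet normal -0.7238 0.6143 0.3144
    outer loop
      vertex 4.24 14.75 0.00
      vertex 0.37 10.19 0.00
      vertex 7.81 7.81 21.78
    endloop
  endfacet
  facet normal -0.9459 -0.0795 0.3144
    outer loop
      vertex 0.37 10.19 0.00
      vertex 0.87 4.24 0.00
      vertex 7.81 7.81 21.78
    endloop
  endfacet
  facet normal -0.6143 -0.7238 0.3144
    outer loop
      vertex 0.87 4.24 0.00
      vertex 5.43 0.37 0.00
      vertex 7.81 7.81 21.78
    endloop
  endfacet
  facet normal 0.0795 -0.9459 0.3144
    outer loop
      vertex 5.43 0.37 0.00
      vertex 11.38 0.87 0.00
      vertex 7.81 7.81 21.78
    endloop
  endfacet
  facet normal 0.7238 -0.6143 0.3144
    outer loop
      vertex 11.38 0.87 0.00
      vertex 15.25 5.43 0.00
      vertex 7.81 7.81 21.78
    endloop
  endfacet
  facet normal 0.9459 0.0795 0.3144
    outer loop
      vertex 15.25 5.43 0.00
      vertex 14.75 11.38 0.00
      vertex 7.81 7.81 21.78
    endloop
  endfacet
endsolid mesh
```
; perimeter-only toolpath
G21 ; units = mm
G90 ; absolute positioning
G28 ; home
; layer 1
G0 Z3.63
G0 X13.59 Y10.79
G1 X9.79 Y14.01
G1 X4.84 Y13.59
G1 X1.61 Y9.79
G1 X2.03 Y4.84
G1 X5.83 Y1.61
G1 X10.79 Y2.03
G1 X14.01 Y5.83
G1 X13.59 Y10.79
; layer 2
G0 Z7.26
G0 X12.44 Y10.19
G1 X9.40 Y12.77
G1 X5.43 Y12.44
G1 X2.85 Y9.40
G1 X3.18 Y5.43
G1 X6.22 Y2.85
G1 X10.19 Y3.18
G1 X12.77 Y6.22
G1 X12.44 Y10.19
; layer 3
G0 Z10.89
G0 X11.28 Y9.60
G1 X9.00 Y11.53
G1 X6.03 Y11.28
G1 X4.09 Y9.00
G1 X4.34 Y6.03
G1 X6.62 Y4.09
G1 X9.60 Y4.34
G1 X11.53 Y6.62
G1 X11.28 Y9.60
; layer 4
G0 Z14.52
G0 X10.12 Y9.00
G1 X8.60 Y10.29
G1 X6.62 Y10.12
G1 X5.33 Y8.60
G1 X5.50 Y6.62
G1 X7.02 Y5.33
G1 X9.00 Y5.50
G1 X10.29 Y7.02
G1 X10.12 Y9.00
; layer 5
G0 Z18.15
G0 X8.97 Y8.40
G1 X8.21 Y9.05
G1 X7.21 Y8.97
G1 X6.57 Y8.21
G1 X6.65 Y7.21
G1 X7.41 Y6.57
G1 X8.40 Y6.65
G1 X9.05 Y7.41
G1 X8.97 Y8.40
M2 ; end

The solid is a regular 8-sided pyramid, base circumscribed radius ≈ 7.81 mm, apex at z ≈ 21.8 mm. Slicing at Δz = 3.63 mm — 6 equal slices spanning the solid's height, so layer i sits at z = i·h/6 — gives 5 non-empty perimeters. Each is a 8-segment closed polygon; G0 lifts to the layer z and rapids to the start vertex, then G1 traces the edges. The cross-section shrinks linearly with z (the slice at the apex is degenerate and omitted).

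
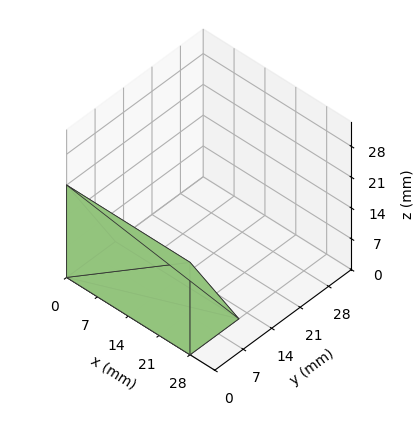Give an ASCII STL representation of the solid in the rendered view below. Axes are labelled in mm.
Reading the render: the shape is a wedge (ramp): 28 × 12 mm base, rising to 21 mm along the y=0 edge and sloping linearly to z=0 at y=12 (dimensions read to the nearest mm from the axis ticks). For the STL, each face is triangulated and given an outward normal.

solid part
  facet normal 0.0000 0.0000 -1.0000
    outer loop
      vertex 28.00 12.00 0.00
      vertex 28.00 0.00 0.00
      vertex 0.00 0.00 0.00
    endloop
  endfacet
  facet normal 0.0000 0.0000 -1.0000
    outer loop
      vertex 0.00 12.00 0.00
      vertex 28.00 12.00 0.00
      vertex 0.00 0.00 0.00
    endloop
  endfacet
  facet normal 0.0000 -1.0000 0.0000
    outer loop
      vertex 0.00 0.00 0.00
      vertex 28.00 0.00 0.00
      vertex 28.00 0.00 21.00
    endloop
  endfacet
  facet normal 0.0000 -1.0000 0.0000
    outer loop
      vertex 0.00 0.00 0.00
      vertex 28.00 0.00 21.00
      vertex 0.00 0.00 21.00
    endloop
  endfacet
  facet normal 0.0000 0.8682 0.4961
    outer loop
      vertex 0.00 0.00 21.00
      vertex 28.00 0.00 21.00
      vertex 28.00 12.00 0.00
    endloop
  endfacet
  facet normal 0.0000 0.8682 0.4961
    outer loop
      vertex 0.00 0.00 21.00
      vertex 28.00 12.00 0.00
      vertex 0.00 12.00 0.00
    endloop
  endfacet
  facet normal -1.0000 0.0000 0.0000
    outer loop
      vertex 0.00 0.00 21.00
      vertex 0.00 12.00 0.00
      vertex 0.00 0.00 0.00
    endloop
  endfacet
  facet normal 1.0000 0.0000 0.0000
    outer loop
      vertex 28.00 0.00 0.00
      vertex 28.00 12.00 0.00
      vertex 28.00 0.00 21.00
    endloop
  endfacet
endsolid part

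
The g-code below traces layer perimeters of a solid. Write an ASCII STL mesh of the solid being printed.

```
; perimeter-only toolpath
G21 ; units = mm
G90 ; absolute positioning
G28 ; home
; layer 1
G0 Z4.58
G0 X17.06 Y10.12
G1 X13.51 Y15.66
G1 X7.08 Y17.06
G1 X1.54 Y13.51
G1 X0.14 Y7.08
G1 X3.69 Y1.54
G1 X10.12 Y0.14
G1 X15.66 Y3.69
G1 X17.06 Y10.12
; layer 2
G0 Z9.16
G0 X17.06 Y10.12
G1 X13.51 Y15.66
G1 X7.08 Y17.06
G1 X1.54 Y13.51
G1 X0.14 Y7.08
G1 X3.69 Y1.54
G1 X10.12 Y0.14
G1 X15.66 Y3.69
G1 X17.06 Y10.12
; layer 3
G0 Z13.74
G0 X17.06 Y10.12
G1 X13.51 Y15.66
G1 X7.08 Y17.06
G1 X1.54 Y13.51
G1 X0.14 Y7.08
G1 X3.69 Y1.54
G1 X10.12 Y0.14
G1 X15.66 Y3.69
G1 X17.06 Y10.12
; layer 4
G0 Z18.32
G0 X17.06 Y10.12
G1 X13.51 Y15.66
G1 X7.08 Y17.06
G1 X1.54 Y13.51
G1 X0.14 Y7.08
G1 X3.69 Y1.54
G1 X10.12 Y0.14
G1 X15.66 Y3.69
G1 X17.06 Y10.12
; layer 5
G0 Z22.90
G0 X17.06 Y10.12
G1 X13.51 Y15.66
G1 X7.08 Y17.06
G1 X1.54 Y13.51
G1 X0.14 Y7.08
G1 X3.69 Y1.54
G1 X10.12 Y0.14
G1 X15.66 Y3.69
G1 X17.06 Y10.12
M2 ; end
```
solid part
  facet normal 0.0000 0.0000 -1.0000
    outer loop
      vertex 7.08 17.06 0.00
      vertex 13.51 15.66 0.00
      vertex 17.06 10.12 0.00
    endloop
  endfacet
  facet normal 0.0000 0.0000 -1.0000
    outer loop
      vertex 1.54 13.51 0.00
      vertex 7.08 17.06 0.00
      vertex 17.06 10.12 0.00
    endloop
  endfacet
  facet normal 0.0000 0.0000 -1.0000
    outer loop
      vertex 0.14 7.08 0.00
      vertex 1.54 13.51 0.00
      vertex 17.06 10.12 0.00
    endloop
  endfacet
  facet normal 0.0000 0.0000 -1.0000
    outer loop
      vertex 3.69 1.54 0.00
      vertex 0.14 7.08 0.00
      vertex 17.06 10.12 0.00
    endloop
  endfacet
  facet normal 0.0000 0.0000 -1.0000
    outer loop
      vertex 10.12 0.14 0.00
      vertex 3.69 1.54 0.00
      vertex 17.06 10.12 0.00
    endloop
  endfacet
  facet normal 0.0000 0.0000 -1.0000
    outer loop
      vertex 15.66 3.69 0.00
      vertex 10.12 0.14 0.00
      vertex 17.06 10.12 0.00
    endloop
  endfacet
  facet normal 0.0000 0.0000 1.0000
    outer loop
      vertex 17.06 10.12 22.90
      vertex 13.51 15.66 22.90
      vertex 7.08 17.06 22.90
    endloop
  endfacet
  facet normal 0.0000 0.0000 1.0000
    outer loop
      vertex 17.06 10.12 22.90
      vertex 7.08 17.06 22.90
      vertex 1.54 13.51 22.90
    endloop
  endfacet
  facet normal 0.0000 0.0000 1.0000
    outer loop
      vertex 17.06 10.12 22.90
      vertex 1.54 13.51 22.90
      vertex 0.14 7.08 22.90
    endloop
  endfacet
  facet normal 0.0000 0.0000 1.0000
    outer loop
      vertex 17.06 10.12 22.90
      vertex 0.14 7.08 22.90
      vertex 3.69 1.54 22.90
    endloop
  endfacet
  facet normal 0.0000 0.0000 1.0000
    outer loop
      vertex 17.06 10.12 22.90
      vertex 3.69 1.54 22.90
      vertex 10.12 0.14 22.90
    endloop
  endfacet
  facet normal 0.0000 0.0000 1.0000
    outer loop
      vertex 17.06 10.12 22.90
      vertex 10.12 0.14 22.90
      vertex 15.66 3.69 22.90
    endloop
  endfacet
  facet normal 0.8420 0.5395 0.0000
    outer loop
      vertex 17.06 10.12 0.00
      vertex 13.51 15.66 0.00
      vertex 13.51 15.66 22.90
    endloop
  endfacet
  facet normal 0.8420 0.5395 0.0000
    outer loop
      vertex 17.06 10.12 0.00
      vertex 13.51 15.66 22.90
      vertex 17.06 10.12 22.90
    endloop
  endfacet
  facet normal 0.2127 0.9771 0.0000
    outer loop
      vertex 13.51 15.66 0.00
      vertex 7.08 17.06 0.00
      vertex 7.08 17.06 22.90
    endloop
  endfacet
  facet normal 0.2127 0.9771 0.0000
    outer loop
      vertex 13.51 15.66 0.00
      vertex 7.08 17.06 22.90
      vertex 13.51 15.66 22.90
    endloop
  endfacet
  facet normal -0.5395 0.8420 0.0000
    outer loop
      vertex 7.08 17.06 0.00
      vertex 1.54 13.51 0.00
      vertex 1.54 13.51 22.90
    endloop
  endfacet
  facet normal -0.5395 0.8420 0.0000
    outer loop
      vertex 7.08 17.06 0.00
      vertex 1.54 13.51 22.90
      vertex 7.08 17.06 22.90
    endloop
  endfacet
  facet normal -0.9771 0.2127 0.0000
    outer loop
      vertex 1.54 13.51 0.00
      vertex 0.14 7.08 0.00
      vertex 0.14 7.08 22.90
    endloop
  endfacet
  facet normal -0.9771 0.2127 0.0000
    outer loop
      vertex 1.54 13.51 0.00
      vertex 0.14 7.08 22.90
      vertex 1.54 13.51 22.90
    endloop
  endfacet
  facet normal -0.8420 -0.5395 0.0000
    outer loop
      vertex 0.14 7.08 0.00
      vertex 3.69 1.54 0.00
      vertex 3.69 1.54 22.90
    endloop
  endfacet
  facet normal -0.8420 -0.5395 0.0000
    outer loop
      vertex 0.14 7.08 0.00
      vertex 3.69 1.54 22.90
      vertex 0.14 7.08 22.90
    endloop
  endfacet
  facet normal -0.2127 -0.9771 0.0000
    outer loop
      vertex 3.69 1.54 0.00
      vertex 10.12 0.14 0.00
      vertex 10.12 0.14 22.90
    endloop
  endfacet
  facet normal -0.2127 -0.9771 0.0000
    outer loop
      vertex 3.69 1.54 0.00
      vertex 10.12 0.14 22.90
      vertex 3.69 1.54 22.90
    endloop
  endfacet
  facet normal 0.5395 -0.8420 0.0000
    outer loop
      vertex 10.12 0.14 0.00
      vertex 15.66 3.69 0.00
      vertex 15.66 3.69 22.90
    endloop
  endfacet
  facet normal 0.5395 -0.8420 0.0000
    outer loop
      vertex 10.12 0.14 0.00
      vertex 15.66 3.69 22.90
      vertex 10.12 0.14 22.90
    endloop
  endfacet
  facet normal 0.9771 -0.2127 0.0000
    outer loop
      vertex 15.66 3.69 0.00
      vertex 17.06 10.12 0.00
      vertex 17.06 10.12 22.90
    endloop
  endfacet
  facet normal 0.9771 -0.2127 0.0000
    outer loop
      vertex 15.66 3.69 0.00
      vertex 17.06 10.12 22.90
      vertex 15.66 3.69 22.90
    endloop
  endfacet
endsolid part

The G0 Z moves step by Δz≈4.58 mm. Every layer's G1 loop is the same polygon, so the solid is a straight extrusion of it from z=0 to z≈22.9. Closing with flat bottom and top caps and triangulating gives 28 facets — a regular 8-sided prism (a cylinder approximated with 8 flat sides), circumscribed radius ≈ 8.6 mm, height ≈ 22.9 mm.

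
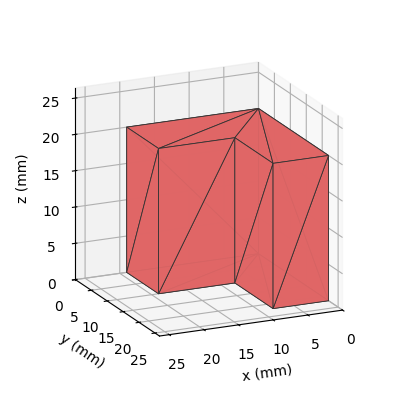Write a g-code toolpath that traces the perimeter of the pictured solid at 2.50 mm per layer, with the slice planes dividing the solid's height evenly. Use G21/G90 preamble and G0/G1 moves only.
Reading the render: the shape is an L-shaped prism: outer 19 × 22 mm, arm thicknesses ≈ 10 mm (horizontal) and 8 mm (vertical), extruded 20 mm in z (dimensions read to the nearest mm from the axis ticks). For the g-code, the solid's height is divided into equal slices at the stated Δz and each level perimeter traced with G1 moves after a G0 lift.

; perimeter-only toolpath
G21 ; units = mm
G90 ; absolute positioning
G28 ; home
; layer 1
G0 Z2.50
G0 X0.00 Y0.00
G1 X19.00 Y0.00
G1 X19.00 Y10.00
G1 X8.00 Y10.00
G1 X8.00 Y22.00
G1 X0.00 Y22.00
G1 X0.00 Y0.00
; layer 2
G0 Z5.00
G0 X0.00 Y0.00
G1 X19.00 Y0.00
G1 X19.00 Y10.00
G1 X8.00 Y10.00
G1 X8.00 Y22.00
G1 X0.00 Y22.00
G1 X0.00 Y0.00
; layer 3
G0 Z7.50
G0 X0.00 Y0.00
G1 X19.00 Y0.00
G1 X19.00 Y10.00
G1 X8.00 Y10.00
G1 X8.00 Y22.00
G1 X0.00 Y22.00
G1 X0.00 Y0.00
; layer 4
G0 Z10.00
G0 X0.00 Y0.00
G1 X19.00 Y0.00
G1 X19.00 Y10.00
G1 X8.00 Y10.00
G1 X8.00 Y22.00
G1 X0.00 Y22.00
G1 X0.00 Y0.00
; layer 5
G0 Z12.50
G0 X0.00 Y0.00
G1 X19.00 Y0.00
G1 X19.00 Y10.00
G1 X8.00 Y10.00
G1 X8.00 Y22.00
G1 X0.00 Y22.00
G1 X0.00 Y0.00
; layer 6
G0 Z15.00
G0 X0.00 Y0.00
G1 X19.00 Y0.00
G1 X19.00 Y10.00
G1 X8.00 Y10.00
G1 X8.00 Y22.00
G1 X0.00 Y22.00
G1 X0.00 Y0.00
; layer 7
G0 Z17.50
G0 X0.00 Y0.00
G1 X19.00 Y0.00
G1 X19.00 Y10.00
G1 X8.00 Y10.00
G1 X8.00 Y22.00
G1 X0.00 Y22.00
G1 X0.00 Y0.00
; layer 8
G0 Z20.00
G0 X0.00 Y0.00
G1 X19.00 Y0.00
G1 X19.00 Y10.00
G1 X8.00 Y10.00
G1 X8.00 Y22.00
G1 X0.00 Y22.00
G1 X0.00 Y0.00
M2 ; end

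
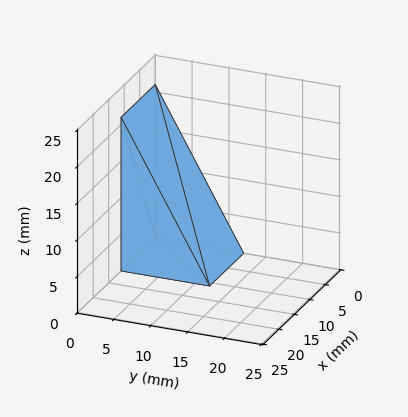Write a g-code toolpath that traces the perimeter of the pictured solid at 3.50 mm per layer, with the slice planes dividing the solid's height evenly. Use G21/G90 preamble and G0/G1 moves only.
Reading the render: the shape is a wedge (ramp): 11 × 12 mm base, rising to 21 mm along the y=0 edge and sloping linearly to z=0 at y=12 (dimensions read to the nearest mm from the axis ticks). For the g-code, the solid's height is divided into equal slices at the stated Δz and each level perimeter traced with G1 moves after a G0 lift.

; perimeter-only toolpath
G21 ; units = mm
G90 ; absolute positioning
G28 ; home
; layer 1
G0 Z3.50
G0 X0.00 Y0.00
G1 X11.00 Y0.00
G1 X11.00 Y10.00
G1 X0.00 Y10.00
G1 X0.00 Y0.00
; layer 2
G0 Z7.00
G0 X0.00 Y0.00
G1 X11.00 Y0.00
G1 X11.00 Y8.00
G1 X0.00 Y8.00
G1 X0.00 Y0.00
; layer 3
G0 Z10.50
G0 X0.00 Y0.00
G1 X11.00 Y0.00
G1 X11.00 Y6.00
G1 X0.00 Y6.00
G1 X0.00 Y0.00
; layer 4
G0 Z14.00
G0 X0.00 Y0.00
G1 X11.00 Y0.00
G1 X11.00 Y4.00
G1 X0.00 Y4.00
G1 X0.00 Y0.00
; layer 5
G0 Z17.50
G0 X0.00 Y0.00
G1 X11.00 Y0.00
G1 X11.00 Y2.00
G1 X0.00 Y2.00
G1 X0.00 Y0.00
M2 ; end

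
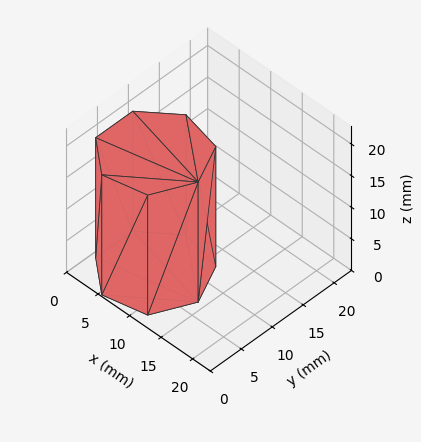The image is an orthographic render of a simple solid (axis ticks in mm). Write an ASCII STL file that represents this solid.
Reading the render: the shape is a regular 7-sided prism (a cylinder approximated with 7 flat sides), circumscribed radius ≈ 7 mm, height ≈ 19 mm (dimensions read to the nearest mm from the axis ticks). For the STL, each face is triangulated and given an outward normal.

solid part
  facet normal 0.0000 0.0000 -1.0000
    outer loop
      vertex 5.4 13.8 0.0
      vertex 11.4 12.5 0.0
      vertex 14.0 7.0 0.0
    endloop
  endfacet
  facet normal 0.0000 0.0000 -1.0000
    outer loop
      vertex 0.7 10.0 0.0
      vertex 5.4 13.8 0.0
      vertex 14.0 7.0 0.0
    endloop
  endfacet
  facet normal 0.0000 0.0000 -1.0000
    outer loop
      vertex 0.7 4.0 0.0
      vertex 0.7 10.0 0.0
      vertex 14.0 7.0 0.0
    endloop
  endfacet
  facet normal 0.0000 0.0000 -1.0000
    outer loop
      vertex 5.4 0.2 0.0
      vertex 0.7 4.0 0.0
      vertex 14.0 7.0 0.0
    endloop
  endfacet
  facet normal 0.0000 0.0000 -1.0000
    outer loop
      vertex 11.4 1.5 0.0
      vertex 5.4 0.2 0.0
      vertex 14.0 7.0 0.0
    endloop
  endfacet
  facet normal 0.0000 0.0000 1.0000
    outer loop
      vertex 14.0 7.0 19.0
      vertex 11.4 12.5 19.0
      vertex 5.4 13.8 19.0
    endloop
  endfacet
  facet normal 0.0000 0.0000 1.0000
    outer loop
      vertex 14.0 7.0 19.0
      vertex 5.4 13.8 19.0
      vertex 0.7 10.0 19.0
    endloop
  endfacet
  facet normal 0.0000 0.0000 1.0000
    outer loop
      vertex 14.0 7.0 19.0
      vertex 0.7 10.0 19.0
      vertex 0.7 4.0 19.0
    endloop
  endfacet
  facet normal 0.0000 0.0000 1.0000
    outer loop
      vertex 14.0 7.0 19.0
      vertex 0.7 4.0 19.0
      vertex 5.4 0.2 19.0
    endloop
  endfacet
  facet normal 0.0000 0.0000 1.0000
    outer loop
      vertex 14.0 7.0 19.0
      vertex 5.4 0.2 19.0
      vertex 11.4 1.5 19.0
    endloop
  endfacet
  facet normal 0.9041 0.4274 0.0000
    outer loop
      vertex 14.0 7.0 0.0
      vertex 11.4 12.5 0.0
      vertex 11.4 12.5 19.0
    endloop
  endfacet
  facet normal 0.9041 0.4274 0.0000
    outer loop
      vertex 14.0 7.0 0.0
      vertex 11.4 12.5 19.0
      vertex 14.0 7.0 19.0
    endloop
  endfacet
  facet normal 0.2118 0.9773 0.0000
    outer loop
      vertex 11.4 12.5 0.0
      vertex 5.4 13.8 0.0
      vertex 5.4 13.8 19.0
    endloop
  endfacet
  facet normal 0.2118 0.9773 0.0000
    outer loop
      vertex 11.4 12.5 0.0
      vertex 5.4 13.8 19.0
      vertex 11.4 12.5 19.0
    endloop
  endfacet
  facet normal -0.6287 0.7776 0.0000
    outer loop
      vertex 5.4 13.8 0.0
      vertex 0.7 10.0 0.0
      vertex 0.7 10.0 19.0
    endloop
  endfacet
  facet normal -0.6287 0.7776 0.0000
    outer loop
      vertex 5.4 13.8 0.0
      vertex 0.7 10.0 19.0
      vertex 5.4 13.8 19.0
    endloop
  endfacet
  facet normal -1.0000 0.0000 0.0000
    outer loop
      vertex 0.7 10.0 0.0
      vertex 0.7 4.0 0.0
      vertex 0.7 4.0 19.0
    endloop
  endfacet
  facet normal -1.0000 0.0000 0.0000
    outer loop
      vertex 0.7 10.0 0.0
      vertex 0.7 4.0 19.0
      vertex 0.7 10.0 19.0
    endloop
  endfacet
  facet normal -0.6287 -0.7776 0.0000
    outer loop
      vertex 0.7 4.0 0.0
      vertex 5.4 0.2 0.0
      vertex 5.4 0.2 19.0
    endloop
  endfacet
  facet normal -0.6287 -0.7776 0.0000
    outer loop
      vertex 0.7 4.0 0.0
      vertex 5.4 0.2 19.0
      vertex 0.7 4.0 19.0
    endloop
  endfacet
  facet normal 0.2118 -0.9773 0.0000
    outer loop
      vertex 5.4 0.2 0.0
      vertex 11.4 1.5 0.0
      vertex 11.4 1.5 19.0
    endloop
  endfacet
  facet normal 0.2118 -0.9773 0.0000
    outer loop
      vertex 5.4 0.2 0.0
      vertex 11.4 1.5 19.0
      vertex 5.4 0.2 19.0
    endloop
  endfacet
  facet normal 0.9041 -0.4274 0.0000
    outer loop
      vertex 11.4 1.5 0.0
      vertex 14.0 7.0 0.0
      vertex 14.0 7.0 19.0
    endloop
  endfacet
  facet normal 0.9041 -0.4274 0.0000
    outer loop
      vertex 11.4 1.5 0.0
      vertex 14.0 7.0 19.0
      vertex 11.4 1.5 19.0
    endloop
  endfacet
endsolid part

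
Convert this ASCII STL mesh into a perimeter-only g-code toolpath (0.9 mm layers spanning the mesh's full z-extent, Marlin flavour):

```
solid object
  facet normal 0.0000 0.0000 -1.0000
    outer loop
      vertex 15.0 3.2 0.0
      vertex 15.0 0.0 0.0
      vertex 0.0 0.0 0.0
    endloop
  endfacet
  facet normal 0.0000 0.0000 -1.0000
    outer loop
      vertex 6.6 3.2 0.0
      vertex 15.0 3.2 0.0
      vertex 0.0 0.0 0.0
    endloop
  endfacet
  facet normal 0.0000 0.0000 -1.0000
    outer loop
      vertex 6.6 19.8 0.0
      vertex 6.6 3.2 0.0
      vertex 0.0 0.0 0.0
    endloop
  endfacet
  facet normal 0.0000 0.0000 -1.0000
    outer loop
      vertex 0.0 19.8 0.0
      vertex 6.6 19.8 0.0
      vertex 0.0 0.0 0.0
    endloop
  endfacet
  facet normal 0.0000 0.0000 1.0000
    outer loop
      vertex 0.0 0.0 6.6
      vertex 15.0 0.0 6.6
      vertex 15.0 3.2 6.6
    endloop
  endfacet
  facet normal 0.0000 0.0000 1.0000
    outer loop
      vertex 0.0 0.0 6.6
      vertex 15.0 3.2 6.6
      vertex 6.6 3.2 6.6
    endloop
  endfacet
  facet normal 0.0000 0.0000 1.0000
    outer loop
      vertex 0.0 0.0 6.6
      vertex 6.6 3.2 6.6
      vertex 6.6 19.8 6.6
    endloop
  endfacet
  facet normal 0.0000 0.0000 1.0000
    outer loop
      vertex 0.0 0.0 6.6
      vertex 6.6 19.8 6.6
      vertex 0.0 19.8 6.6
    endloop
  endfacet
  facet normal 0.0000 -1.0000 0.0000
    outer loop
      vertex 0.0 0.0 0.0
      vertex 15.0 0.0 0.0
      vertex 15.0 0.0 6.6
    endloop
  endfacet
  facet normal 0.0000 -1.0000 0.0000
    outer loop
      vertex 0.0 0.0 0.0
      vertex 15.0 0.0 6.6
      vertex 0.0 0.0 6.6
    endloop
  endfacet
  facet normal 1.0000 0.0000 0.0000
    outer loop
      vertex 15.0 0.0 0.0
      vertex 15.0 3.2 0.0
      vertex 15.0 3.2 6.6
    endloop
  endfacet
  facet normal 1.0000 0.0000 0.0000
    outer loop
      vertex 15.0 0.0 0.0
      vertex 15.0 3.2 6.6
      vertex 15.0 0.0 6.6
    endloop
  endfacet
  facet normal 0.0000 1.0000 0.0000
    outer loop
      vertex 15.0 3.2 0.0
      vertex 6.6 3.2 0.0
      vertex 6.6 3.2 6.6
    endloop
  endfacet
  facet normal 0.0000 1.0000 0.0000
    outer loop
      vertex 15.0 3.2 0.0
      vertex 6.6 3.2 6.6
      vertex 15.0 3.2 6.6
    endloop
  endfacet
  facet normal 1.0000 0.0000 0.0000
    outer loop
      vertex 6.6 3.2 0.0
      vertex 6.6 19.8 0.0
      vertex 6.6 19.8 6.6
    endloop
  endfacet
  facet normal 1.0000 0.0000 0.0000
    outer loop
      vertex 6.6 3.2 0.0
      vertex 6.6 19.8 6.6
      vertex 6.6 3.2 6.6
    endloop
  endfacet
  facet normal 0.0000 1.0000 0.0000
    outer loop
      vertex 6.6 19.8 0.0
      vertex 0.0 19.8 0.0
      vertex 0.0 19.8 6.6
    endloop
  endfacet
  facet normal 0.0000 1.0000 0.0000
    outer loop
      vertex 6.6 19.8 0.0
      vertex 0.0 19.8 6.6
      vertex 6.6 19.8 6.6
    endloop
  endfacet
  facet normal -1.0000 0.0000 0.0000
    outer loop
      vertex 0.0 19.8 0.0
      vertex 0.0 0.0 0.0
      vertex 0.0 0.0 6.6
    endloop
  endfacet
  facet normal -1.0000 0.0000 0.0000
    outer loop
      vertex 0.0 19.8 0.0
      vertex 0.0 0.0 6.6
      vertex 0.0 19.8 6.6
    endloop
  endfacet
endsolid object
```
; perimeter-only toolpath
G21 ; units = mm
G90 ; absolute positioning
G28 ; home
; layer 1
G0 Z0.9
G0 X0.0 Y0.0
G1 X15.0 Y0.0
G1 X15.0 Y3.2
G1 X6.6 Y3.2
G1 X6.6 Y19.8
G1 X0.0 Y19.8
G1 X0.0 Y0.0
; layer 2
G0 Z1.9
G0 X0.0 Y0.0
G1 X15.0 Y0.0
G1 X15.0 Y3.2
G1 X6.6 Y3.2
G1 X6.6 Y19.8
G1 X0.0 Y19.8
G1 X0.0 Y0.0
; layer 3
G0 Z2.8
G0 X0.0 Y0.0
G1 X15.0 Y0.0
G1 X15.0 Y3.2
G1 X6.6 Y3.2
G1 X6.6 Y19.8
G1 X0.0 Y19.8
G1 X0.0 Y0.0
; layer 4
G0 Z3.8
G0 X0.0 Y0.0
G1 X15.0 Y0.0
G1 X15.0 Y3.2
G1 X6.6 Y3.2
G1 X6.6 Y19.8
G1 X0.0 Y19.8
G1 X0.0 Y0.0
; layer 5
G0 Z4.7
G0 X0.0 Y0.0
G1 X15.0 Y0.0
G1 X15.0 Y3.2
G1 X6.6 Y3.2
G1 X6.6 Y19.8
G1 X0.0 Y19.8
G1 X0.0 Y0.0
; layer 6
G0 Z5.7
G0 X0.0 Y0.0
G1 X15.0 Y0.0
G1 X15.0 Y3.2
G1 X6.6 Y3.2
G1 X6.6 Y19.8
G1 X0.0 Y19.8
G1 X0.0 Y0.0
; layer 7
G0 Z6.6
G0 X0.0 Y0.0
G1 X15.0 Y0.0
G1 X15.0 Y3.2
G1 X6.6 Y3.2
G1 X6.6 Y19.8
G1 X0.0 Y19.8
G1 X0.0 Y0.0
M2 ; end

The solid is an L-shaped prism: outer 15 × 19.8 mm, arm thicknesses ≈ 3.2 mm (horizontal) and 6.6 mm (vertical), extruded 6.6 mm in z. Slicing at Δz = 0.9 mm — 7 equal slices spanning the solid's height, so layer i sits at z = i·h/7 — gives 7 non-empty perimeters. Each is a 6-segment closed polygon; G0 lifts to the layer z and rapids to the start vertex, then G1 traces the edges.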